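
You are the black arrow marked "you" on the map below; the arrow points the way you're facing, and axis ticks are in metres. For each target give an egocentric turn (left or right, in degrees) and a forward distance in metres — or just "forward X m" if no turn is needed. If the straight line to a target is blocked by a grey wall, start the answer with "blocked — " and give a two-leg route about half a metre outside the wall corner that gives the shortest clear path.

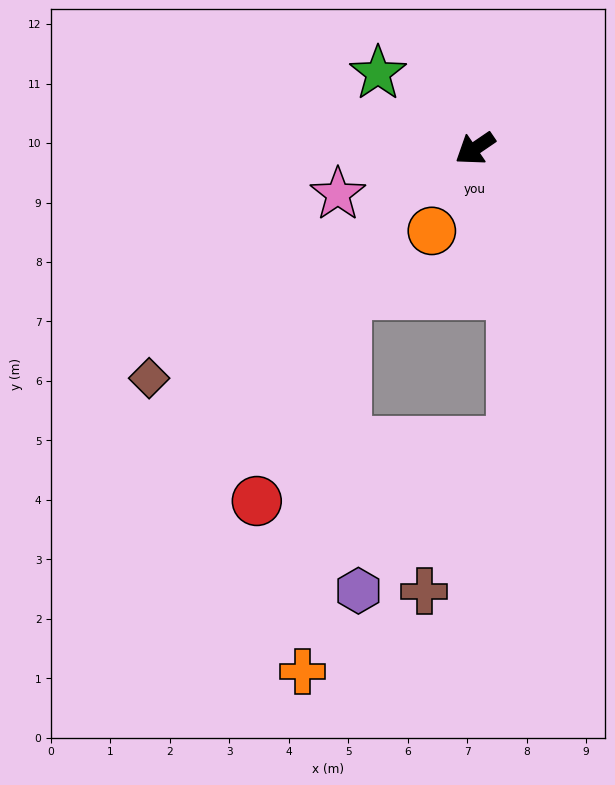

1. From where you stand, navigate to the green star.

turn right 72°, forward 2.1 m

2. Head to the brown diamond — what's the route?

forward 6.7 m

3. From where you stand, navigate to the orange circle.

turn left 28°, forward 1.6 m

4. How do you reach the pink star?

turn right 16°, forward 2.4 m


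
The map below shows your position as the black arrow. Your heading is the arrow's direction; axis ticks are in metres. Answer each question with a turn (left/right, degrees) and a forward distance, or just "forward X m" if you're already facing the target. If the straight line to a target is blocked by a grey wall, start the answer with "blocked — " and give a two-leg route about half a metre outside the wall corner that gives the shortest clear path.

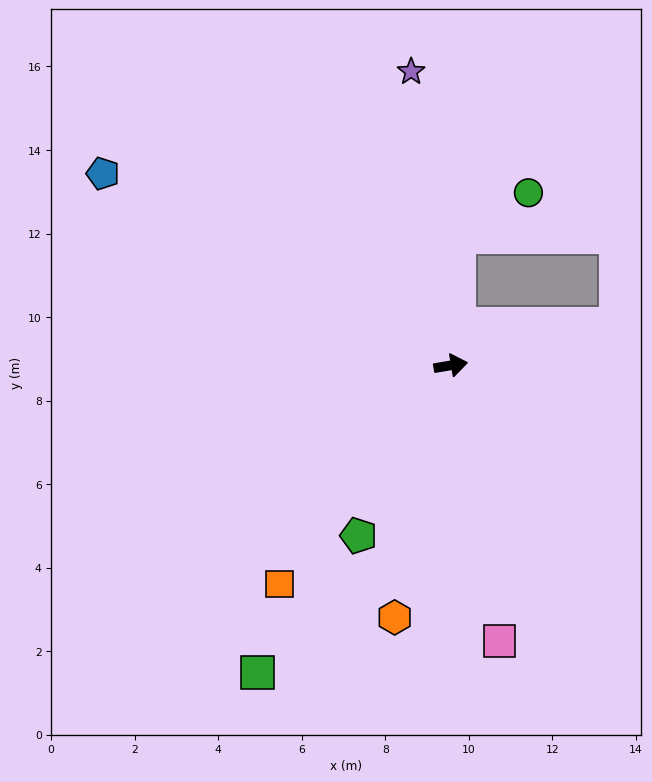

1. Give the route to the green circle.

blocked — turn left 77°, forward 3.1 m, then turn right 55°, forward 2.0 m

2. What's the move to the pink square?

turn right 89°, forward 6.7 m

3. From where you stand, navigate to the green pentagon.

turn right 128°, forward 4.6 m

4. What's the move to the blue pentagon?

turn left 142°, forward 9.5 m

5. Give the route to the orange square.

turn right 138°, forward 6.7 m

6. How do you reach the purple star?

turn left 88°, forward 7.1 m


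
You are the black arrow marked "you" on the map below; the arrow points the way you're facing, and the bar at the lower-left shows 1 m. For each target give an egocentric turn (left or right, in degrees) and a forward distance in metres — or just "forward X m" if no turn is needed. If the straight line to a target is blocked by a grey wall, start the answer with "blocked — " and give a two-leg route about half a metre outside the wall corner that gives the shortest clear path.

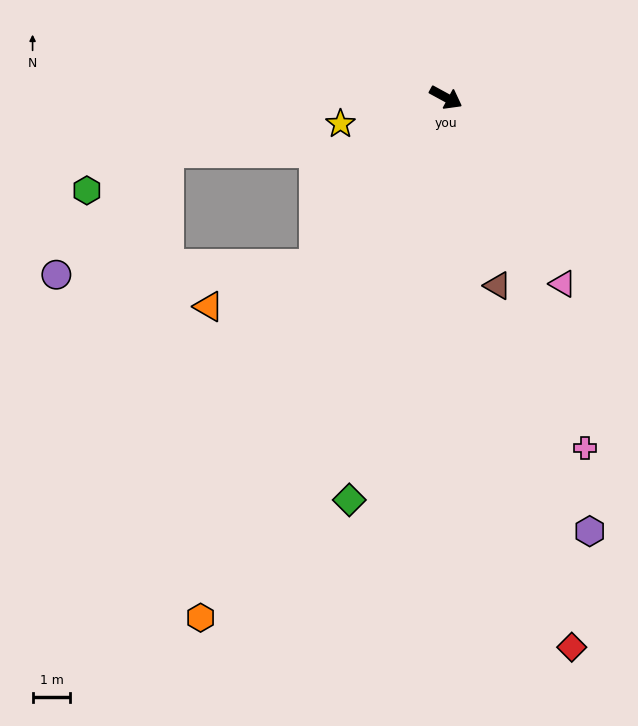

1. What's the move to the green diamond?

turn right 75°, forward 10.9 m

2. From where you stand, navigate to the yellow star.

turn right 137°, forward 2.9 m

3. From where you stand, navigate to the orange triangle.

blocked — turn right 99°, forward 5.6 m, then turn right 31°, forward 3.0 m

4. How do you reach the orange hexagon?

turn right 87°, forward 15.2 m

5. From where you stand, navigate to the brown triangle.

turn right 46°, forward 5.2 m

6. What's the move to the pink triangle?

turn right 29°, forward 5.8 m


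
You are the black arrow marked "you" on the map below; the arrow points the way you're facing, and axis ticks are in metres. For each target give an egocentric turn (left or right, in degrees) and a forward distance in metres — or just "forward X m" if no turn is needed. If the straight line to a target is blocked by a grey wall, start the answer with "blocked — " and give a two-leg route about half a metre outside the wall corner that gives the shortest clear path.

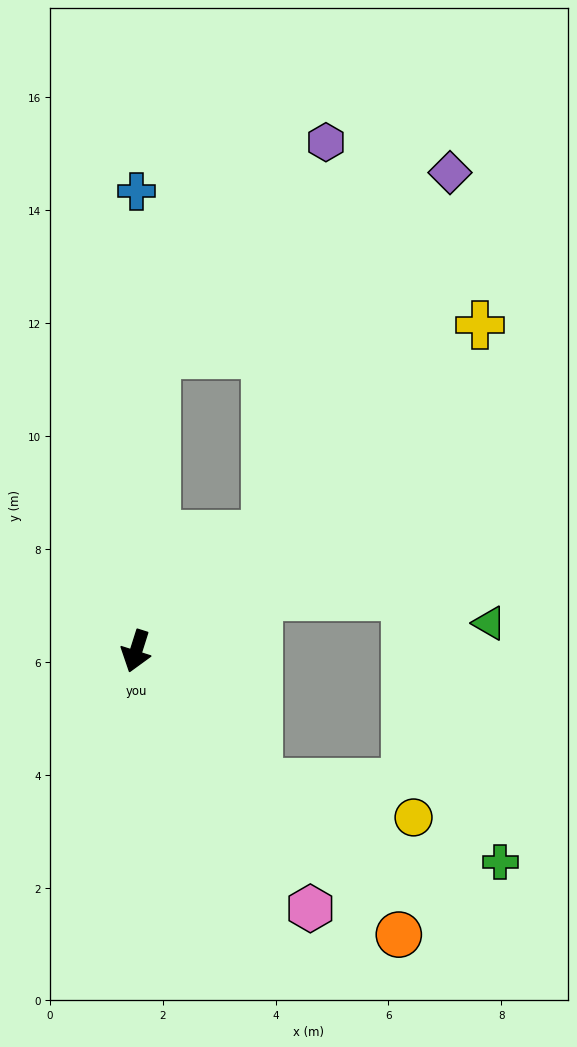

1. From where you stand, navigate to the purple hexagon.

blocked — turn right 166°, forward 5.3 m, then turn right 35°, forward 4.8 m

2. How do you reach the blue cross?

turn right 162°, forward 8.2 m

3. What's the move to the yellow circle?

blocked — turn left 61°, forward 3.2 m, then turn left 34°, forward 2.8 m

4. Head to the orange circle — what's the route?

turn left 60°, forward 6.8 m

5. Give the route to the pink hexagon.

turn left 52°, forward 5.5 m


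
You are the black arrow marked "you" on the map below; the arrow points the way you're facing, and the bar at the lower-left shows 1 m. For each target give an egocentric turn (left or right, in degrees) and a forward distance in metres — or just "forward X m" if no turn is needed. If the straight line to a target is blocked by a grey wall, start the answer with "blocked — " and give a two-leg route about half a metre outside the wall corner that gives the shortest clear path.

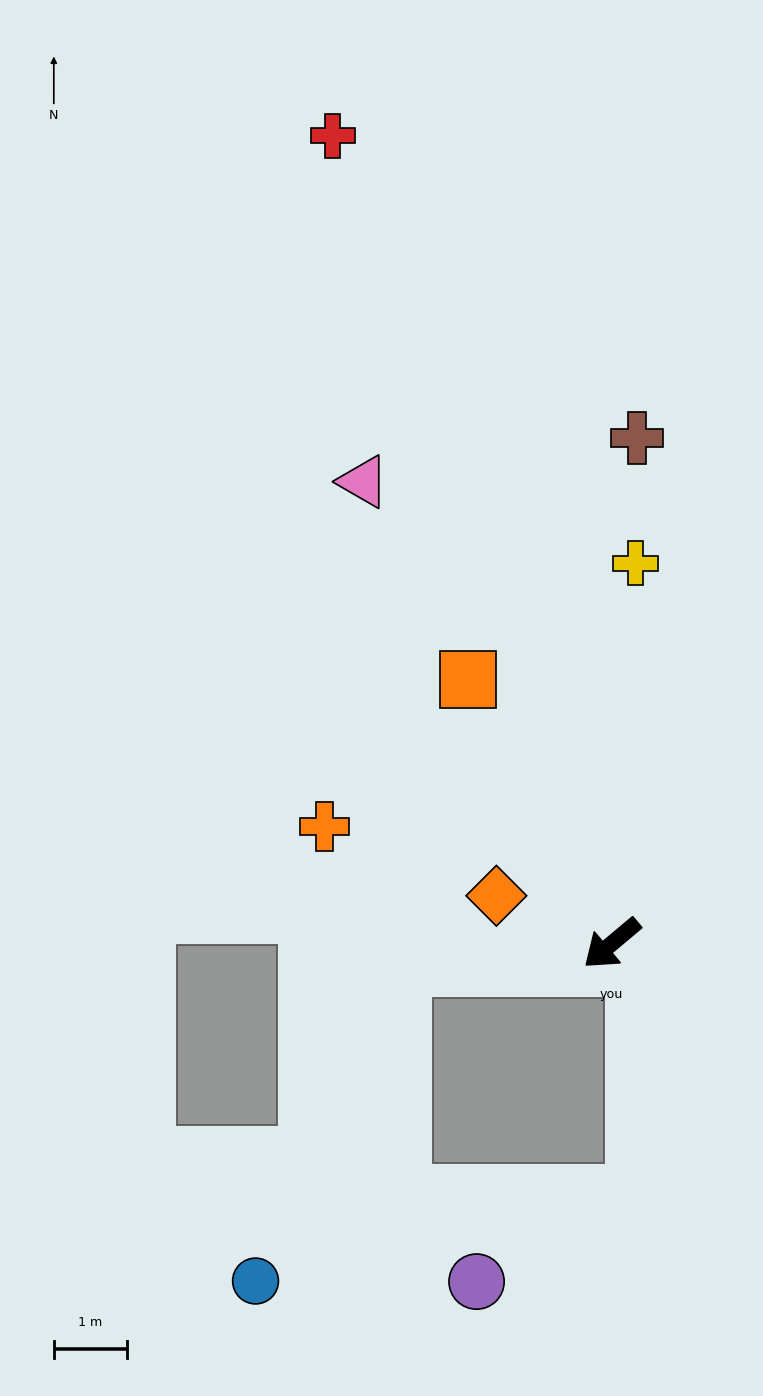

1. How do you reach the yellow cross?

turn right 134°, forward 5.2 m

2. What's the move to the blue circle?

blocked — turn right 34°, forward 2.9 m, then turn left 59°, forward 4.8 m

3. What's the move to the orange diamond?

turn right 62°, forward 1.7 m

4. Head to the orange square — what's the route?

turn right 101°, forward 4.1 m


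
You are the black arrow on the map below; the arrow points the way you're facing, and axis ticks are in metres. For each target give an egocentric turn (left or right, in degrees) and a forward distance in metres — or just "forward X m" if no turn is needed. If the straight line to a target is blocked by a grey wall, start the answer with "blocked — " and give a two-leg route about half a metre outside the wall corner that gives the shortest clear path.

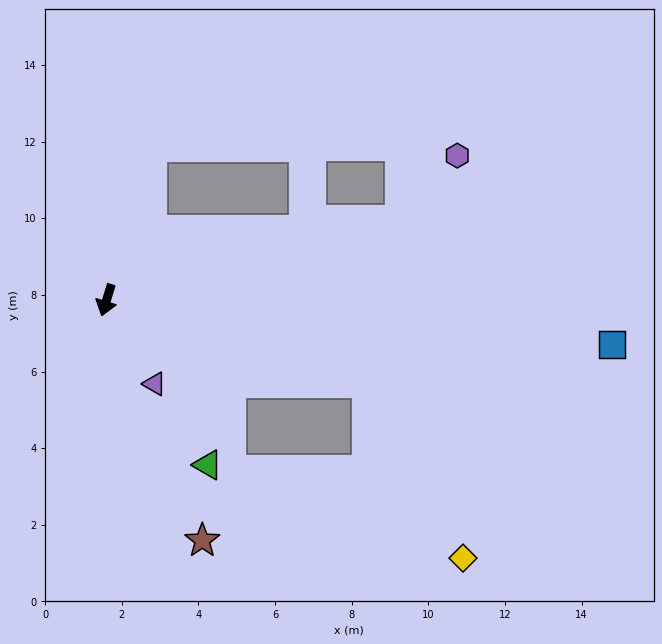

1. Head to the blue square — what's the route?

turn left 102°, forward 13.2 m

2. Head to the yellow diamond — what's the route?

blocked — turn left 90°, forward 7.2 m, then turn right 45°, forward 5.2 m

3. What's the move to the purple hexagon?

blocked — turn left 122°, forward 8.0 m, then turn left 34°, forward 2.3 m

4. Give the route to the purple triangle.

turn left 47°, forward 2.5 m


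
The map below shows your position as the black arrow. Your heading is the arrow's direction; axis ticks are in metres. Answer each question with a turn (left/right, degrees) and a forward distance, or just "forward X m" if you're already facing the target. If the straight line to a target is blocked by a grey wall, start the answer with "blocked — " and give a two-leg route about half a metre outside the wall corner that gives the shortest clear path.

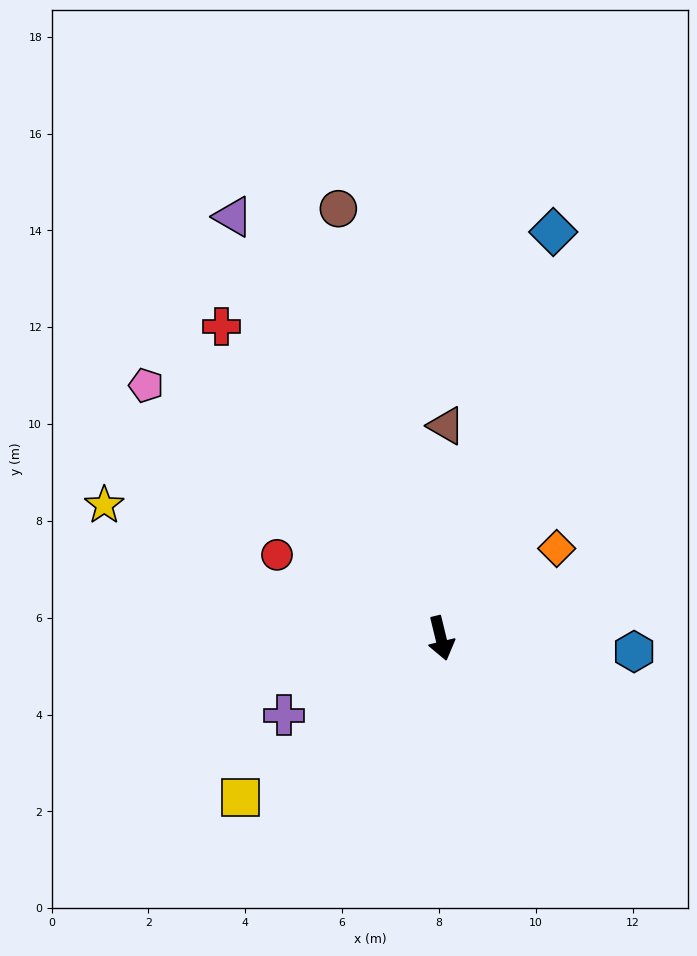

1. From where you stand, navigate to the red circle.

turn right 131°, forward 3.8 m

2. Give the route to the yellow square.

turn right 65°, forward 5.3 m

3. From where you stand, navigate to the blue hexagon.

turn left 72°, forward 4.0 m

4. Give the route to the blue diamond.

turn left 151°, forward 8.7 m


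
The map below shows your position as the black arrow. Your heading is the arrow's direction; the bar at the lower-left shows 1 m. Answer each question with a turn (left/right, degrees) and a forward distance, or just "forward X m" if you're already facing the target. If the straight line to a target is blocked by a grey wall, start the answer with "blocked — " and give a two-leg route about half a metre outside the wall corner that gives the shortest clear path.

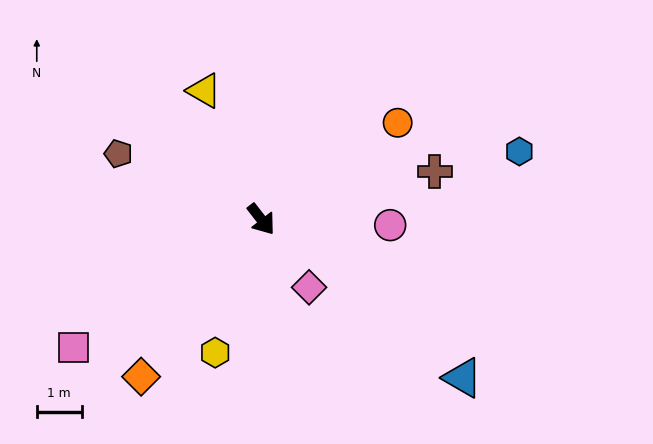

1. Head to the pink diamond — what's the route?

turn right 3°, forward 1.9 m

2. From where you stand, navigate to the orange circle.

turn left 87°, forward 3.7 m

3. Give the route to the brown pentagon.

turn right 153°, forward 3.5 m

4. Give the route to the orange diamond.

turn right 75°, forward 4.4 m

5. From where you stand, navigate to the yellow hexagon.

turn right 57°, forward 3.1 m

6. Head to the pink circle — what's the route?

turn left 50°, forward 2.9 m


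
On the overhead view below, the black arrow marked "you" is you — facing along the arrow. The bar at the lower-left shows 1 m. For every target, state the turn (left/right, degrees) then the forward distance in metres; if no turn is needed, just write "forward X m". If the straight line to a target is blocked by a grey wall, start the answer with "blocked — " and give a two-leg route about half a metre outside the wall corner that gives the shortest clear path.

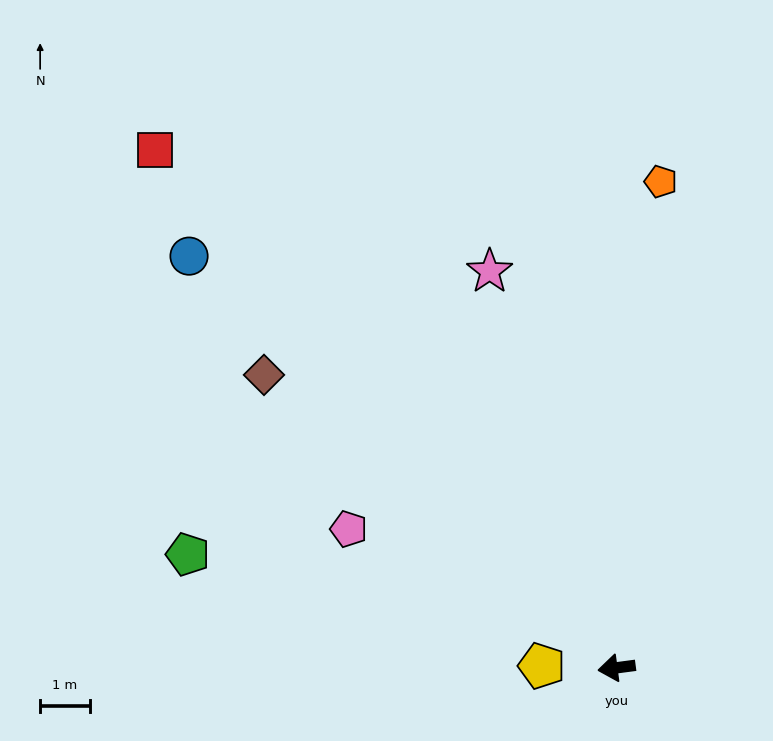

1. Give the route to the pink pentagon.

turn right 35°, forward 6.1 m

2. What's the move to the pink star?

turn right 80°, forward 8.4 m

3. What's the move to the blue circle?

turn right 51°, forward 12.0 m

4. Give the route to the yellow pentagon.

turn right 9°, forward 1.5 m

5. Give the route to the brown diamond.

turn right 47°, forward 9.3 m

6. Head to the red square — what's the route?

turn right 56°, forward 14.0 m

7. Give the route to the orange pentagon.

turn right 103°, forward 9.9 m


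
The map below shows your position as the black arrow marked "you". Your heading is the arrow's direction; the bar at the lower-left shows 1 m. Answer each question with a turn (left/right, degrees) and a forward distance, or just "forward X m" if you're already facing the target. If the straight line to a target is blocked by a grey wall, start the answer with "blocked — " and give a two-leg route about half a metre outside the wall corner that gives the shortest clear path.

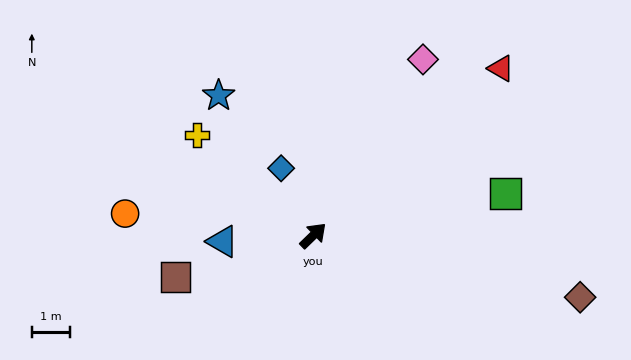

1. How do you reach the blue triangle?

turn left 140°, forward 2.4 m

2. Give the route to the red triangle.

turn right 2°, forward 6.6 m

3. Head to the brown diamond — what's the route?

turn right 57°, forward 7.2 m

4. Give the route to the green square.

turn right 32°, forward 5.2 m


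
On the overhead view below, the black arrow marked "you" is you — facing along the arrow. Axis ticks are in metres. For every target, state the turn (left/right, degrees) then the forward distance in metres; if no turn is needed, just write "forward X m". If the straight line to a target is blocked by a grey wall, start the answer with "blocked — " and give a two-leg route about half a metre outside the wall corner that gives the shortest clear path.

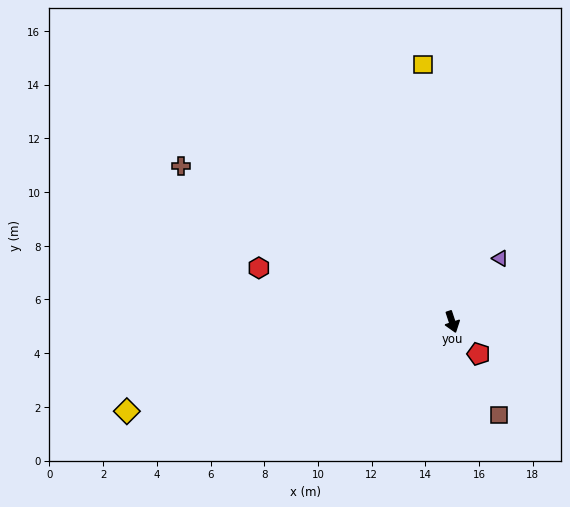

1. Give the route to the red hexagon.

turn right 124°, forward 7.5 m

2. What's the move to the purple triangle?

turn left 125°, forward 3.0 m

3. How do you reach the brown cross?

turn right 138°, forward 11.6 m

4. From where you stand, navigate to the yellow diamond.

turn right 93°, forward 12.6 m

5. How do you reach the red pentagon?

turn left 21°, forward 1.5 m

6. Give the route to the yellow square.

turn left 168°, forward 9.6 m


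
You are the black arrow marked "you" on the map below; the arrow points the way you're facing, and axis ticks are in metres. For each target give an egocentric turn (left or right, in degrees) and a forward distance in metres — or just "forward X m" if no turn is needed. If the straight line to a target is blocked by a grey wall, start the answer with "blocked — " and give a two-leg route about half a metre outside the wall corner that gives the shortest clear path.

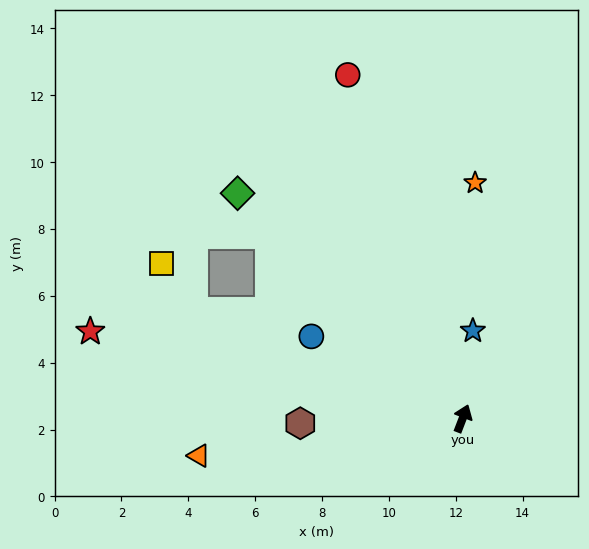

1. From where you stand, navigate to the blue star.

turn left 14°, forward 2.6 m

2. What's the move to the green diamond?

turn left 66°, forward 9.5 m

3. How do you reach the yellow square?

blocked — turn left 89°, forward 8.7 m, then turn right 34°, forward 1.7 m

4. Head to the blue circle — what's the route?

turn left 83°, forward 5.1 m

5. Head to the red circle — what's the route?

turn left 40°, forward 10.8 m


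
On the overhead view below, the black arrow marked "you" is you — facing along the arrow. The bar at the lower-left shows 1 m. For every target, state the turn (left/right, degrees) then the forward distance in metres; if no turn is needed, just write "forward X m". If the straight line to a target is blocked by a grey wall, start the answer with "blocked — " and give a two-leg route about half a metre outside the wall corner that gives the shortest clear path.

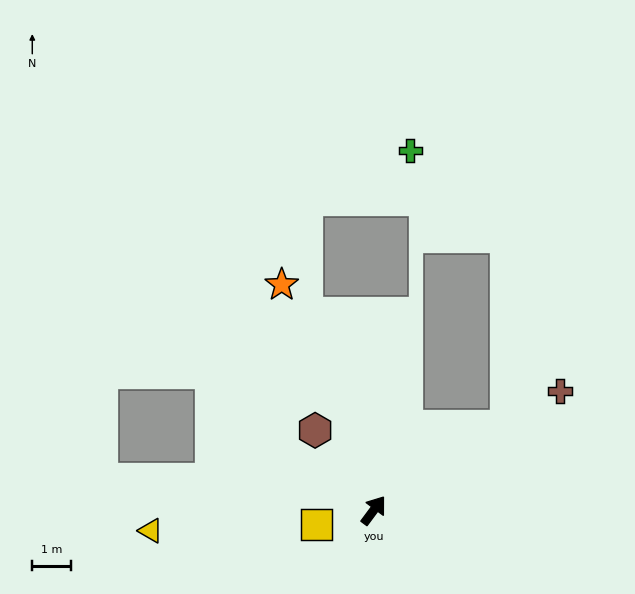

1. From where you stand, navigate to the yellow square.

turn left 141°, forward 1.5 m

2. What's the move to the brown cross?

turn right 21°, forward 5.7 m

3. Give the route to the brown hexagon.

turn left 73°, forward 2.5 m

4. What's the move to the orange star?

turn left 59°, forward 6.2 m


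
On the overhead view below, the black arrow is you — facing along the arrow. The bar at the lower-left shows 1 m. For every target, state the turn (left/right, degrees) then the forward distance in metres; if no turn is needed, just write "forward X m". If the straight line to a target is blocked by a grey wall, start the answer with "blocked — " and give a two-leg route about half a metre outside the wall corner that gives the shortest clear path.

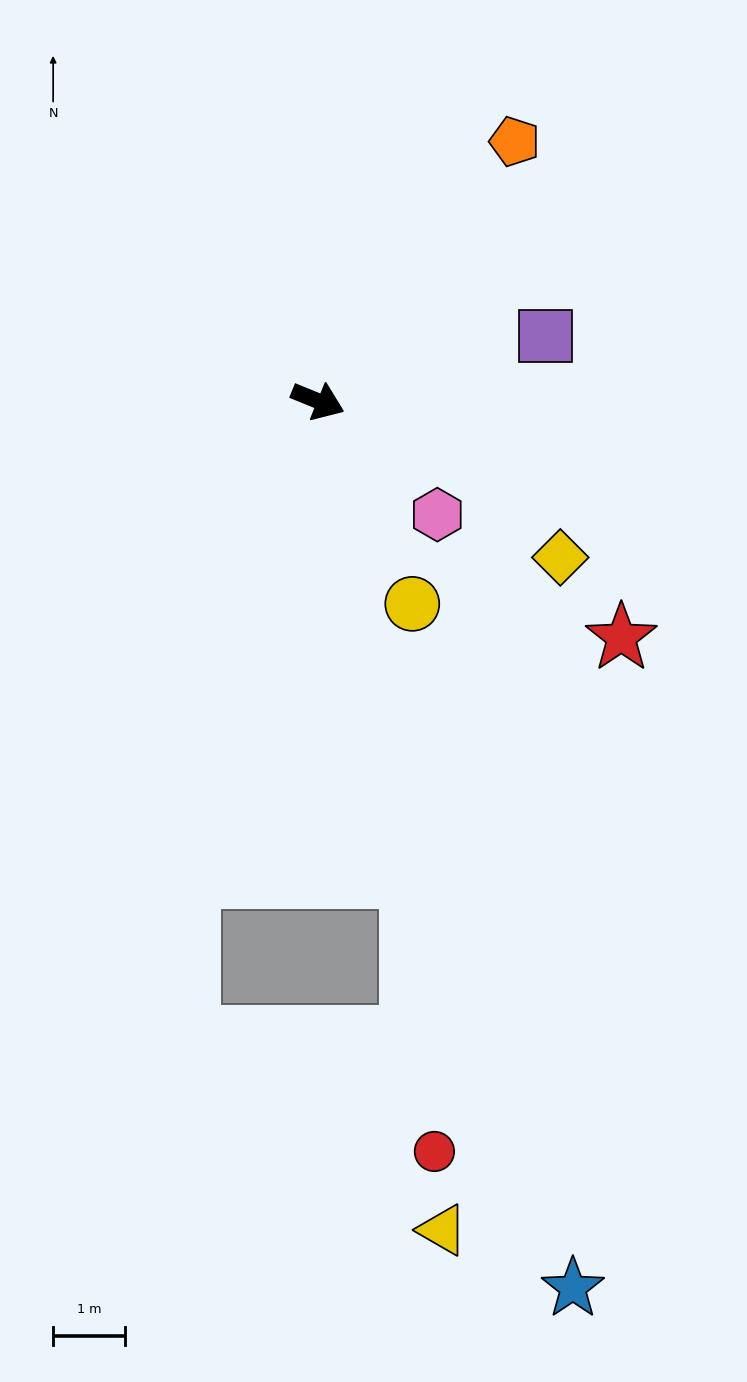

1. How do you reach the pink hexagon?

turn right 21°, forward 2.3 m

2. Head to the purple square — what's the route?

turn left 38°, forward 3.3 m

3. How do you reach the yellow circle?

turn right 43°, forward 3.1 m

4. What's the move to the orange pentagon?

turn left 75°, forward 4.6 m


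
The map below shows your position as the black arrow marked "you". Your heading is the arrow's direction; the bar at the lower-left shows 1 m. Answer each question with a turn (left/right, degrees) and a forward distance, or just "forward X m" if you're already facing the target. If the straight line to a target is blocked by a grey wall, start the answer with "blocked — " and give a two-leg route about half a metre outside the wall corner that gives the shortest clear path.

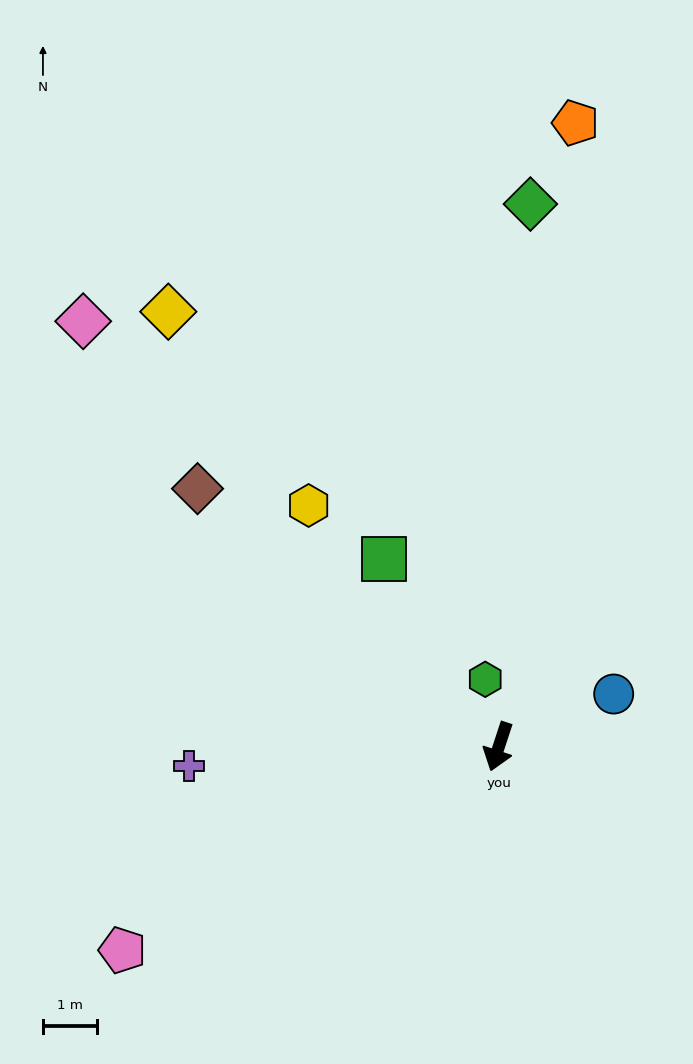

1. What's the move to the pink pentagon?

turn right 43°, forward 8.0 m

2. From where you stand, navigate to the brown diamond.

turn right 112°, forward 7.4 m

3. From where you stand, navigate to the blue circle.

turn left 133°, forward 2.4 m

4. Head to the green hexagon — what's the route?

turn right 150°, forward 1.3 m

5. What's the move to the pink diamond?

turn right 117°, forward 11.1 m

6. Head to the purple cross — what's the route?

turn right 68°, forward 5.8 m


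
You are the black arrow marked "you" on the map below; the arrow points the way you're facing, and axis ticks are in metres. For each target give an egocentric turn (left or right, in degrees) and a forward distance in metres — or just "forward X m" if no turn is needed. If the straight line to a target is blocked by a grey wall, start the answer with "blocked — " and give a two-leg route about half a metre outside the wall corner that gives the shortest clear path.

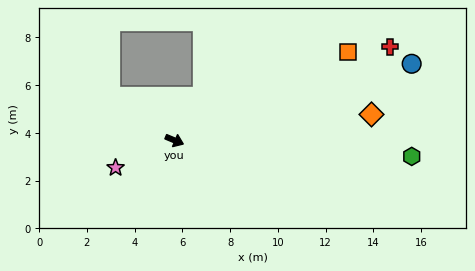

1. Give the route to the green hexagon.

turn left 19°, forward 10.0 m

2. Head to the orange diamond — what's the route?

turn left 30°, forward 8.3 m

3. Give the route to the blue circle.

turn left 41°, forward 10.4 m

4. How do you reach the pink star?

turn right 132°, forward 2.7 m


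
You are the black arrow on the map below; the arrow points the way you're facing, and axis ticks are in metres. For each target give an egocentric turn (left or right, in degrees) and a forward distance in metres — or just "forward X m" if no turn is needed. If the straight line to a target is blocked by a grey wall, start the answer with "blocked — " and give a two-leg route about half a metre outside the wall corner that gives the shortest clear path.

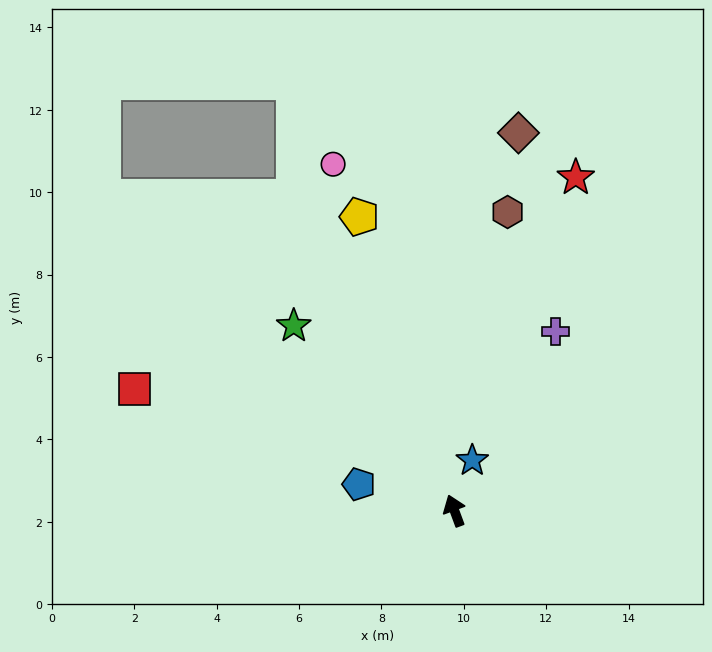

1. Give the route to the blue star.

turn right 40°, forward 1.3 m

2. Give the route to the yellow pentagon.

turn right 2°, forward 7.5 m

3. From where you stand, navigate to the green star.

turn left 21°, forward 5.9 m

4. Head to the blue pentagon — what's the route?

turn left 54°, forward 2.4 m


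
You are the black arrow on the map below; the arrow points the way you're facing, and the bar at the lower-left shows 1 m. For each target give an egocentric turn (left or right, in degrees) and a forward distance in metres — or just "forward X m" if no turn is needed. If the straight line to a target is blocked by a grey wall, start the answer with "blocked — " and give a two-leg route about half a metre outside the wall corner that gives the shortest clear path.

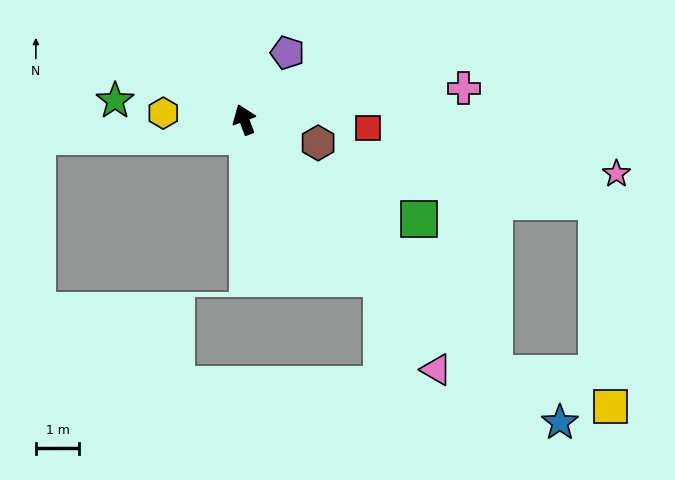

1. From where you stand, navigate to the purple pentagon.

turn right 54°, forward 1.8 m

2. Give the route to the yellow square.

blocked — turn right 156°, forward 8.2 m, then turn left 29°, forward 2.8 m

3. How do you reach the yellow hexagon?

turn left 65°, forward 1.9 m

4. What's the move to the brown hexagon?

turn right 128°, forward 1.8 m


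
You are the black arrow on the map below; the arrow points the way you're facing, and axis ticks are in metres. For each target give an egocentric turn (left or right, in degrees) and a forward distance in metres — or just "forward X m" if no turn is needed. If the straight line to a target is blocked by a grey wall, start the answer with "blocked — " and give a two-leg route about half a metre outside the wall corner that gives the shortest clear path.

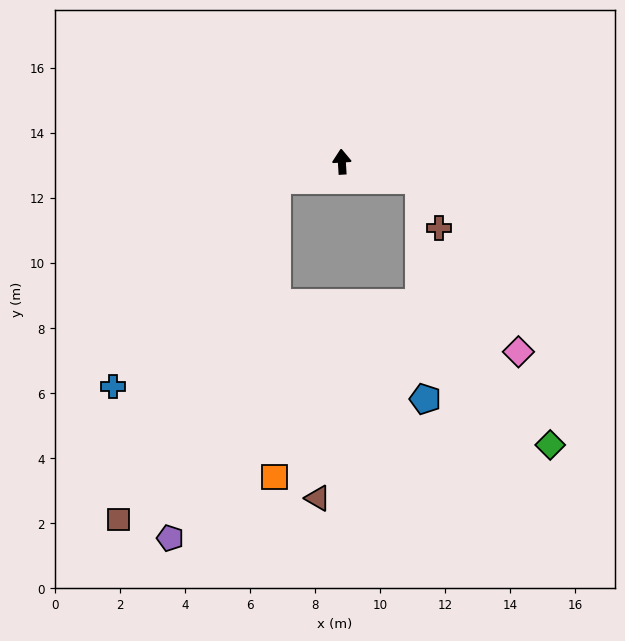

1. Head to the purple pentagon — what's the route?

blocked — turn left 103°, forward 2.1 m, then turn left 57°, forward 11.5 m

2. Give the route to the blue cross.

blocked — turn left 103°, forward 2.1 m, then turn left 35°, forward 8.1 m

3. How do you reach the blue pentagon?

blocked — turn right 107°, forward 2.4 m, then turn right 75°, forward 6.7 m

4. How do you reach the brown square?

blocked — turn left 103°, forward 2.1 m, then turn left 48°, forward 11.5 m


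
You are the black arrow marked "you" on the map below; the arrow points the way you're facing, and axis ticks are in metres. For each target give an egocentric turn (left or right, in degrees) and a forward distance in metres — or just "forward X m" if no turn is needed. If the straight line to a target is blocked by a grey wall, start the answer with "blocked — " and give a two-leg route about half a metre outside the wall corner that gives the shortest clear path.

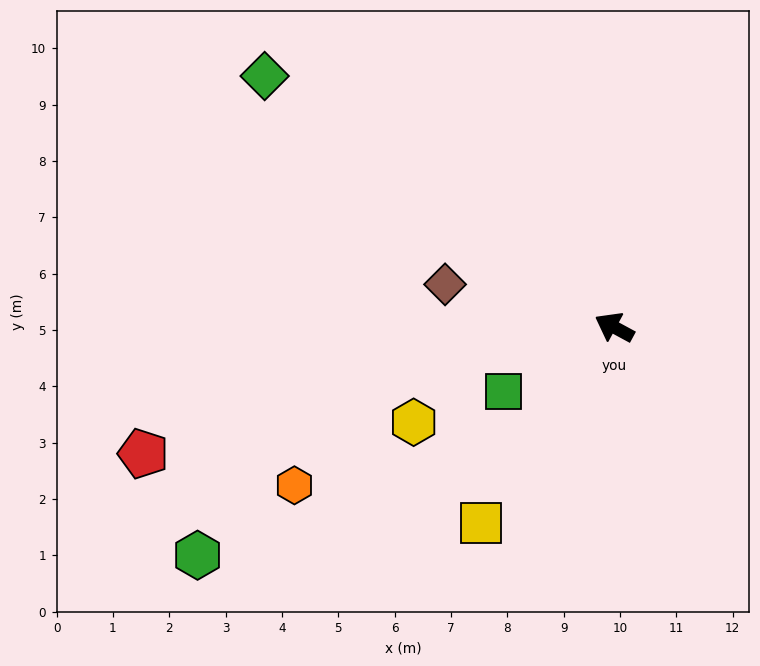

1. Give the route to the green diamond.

turn right 7°, forward 7.6 m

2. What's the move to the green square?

turn left 59°, forward 2.3 m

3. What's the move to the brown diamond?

turn left 14°, forward 3.1 m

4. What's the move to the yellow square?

turn left 84°, forward 4.2 m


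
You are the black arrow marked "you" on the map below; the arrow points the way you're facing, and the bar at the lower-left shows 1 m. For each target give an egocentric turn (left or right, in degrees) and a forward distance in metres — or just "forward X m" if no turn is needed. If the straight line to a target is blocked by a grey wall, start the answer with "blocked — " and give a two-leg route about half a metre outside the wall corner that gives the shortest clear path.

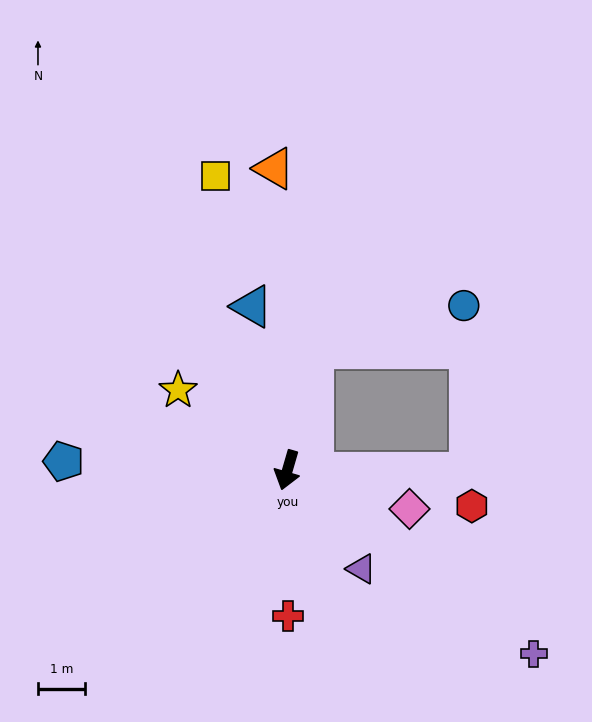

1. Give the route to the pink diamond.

turn left 89°, forward 2.7 m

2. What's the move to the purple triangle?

turn left 53°, forward 2.6 m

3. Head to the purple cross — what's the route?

turn left 70°, forward 6.5 m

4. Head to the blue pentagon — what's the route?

turn right 76°, forward 4.7 m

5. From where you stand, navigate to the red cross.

turn left 16°, forward 3.1 m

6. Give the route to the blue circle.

blocked — turn right 176°, forward 2.6 m, then turn right 62°, forward 3.3 m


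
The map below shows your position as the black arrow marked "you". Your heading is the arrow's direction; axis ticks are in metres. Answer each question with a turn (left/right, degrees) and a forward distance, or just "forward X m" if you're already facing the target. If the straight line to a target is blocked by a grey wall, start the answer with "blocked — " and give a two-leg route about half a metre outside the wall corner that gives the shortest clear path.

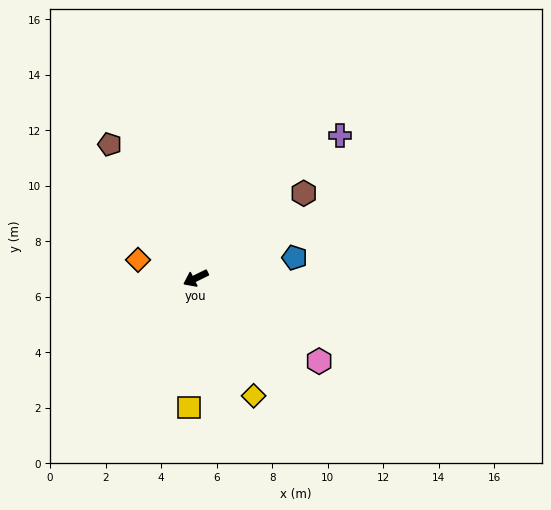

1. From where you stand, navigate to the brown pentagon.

turn right 83°, forward 5.7 m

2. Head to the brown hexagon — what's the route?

turn right 168°, forward 4.9 m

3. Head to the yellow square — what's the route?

turn left 61°, forward 4.7 m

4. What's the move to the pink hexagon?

turn left 120°, forward 5.4 m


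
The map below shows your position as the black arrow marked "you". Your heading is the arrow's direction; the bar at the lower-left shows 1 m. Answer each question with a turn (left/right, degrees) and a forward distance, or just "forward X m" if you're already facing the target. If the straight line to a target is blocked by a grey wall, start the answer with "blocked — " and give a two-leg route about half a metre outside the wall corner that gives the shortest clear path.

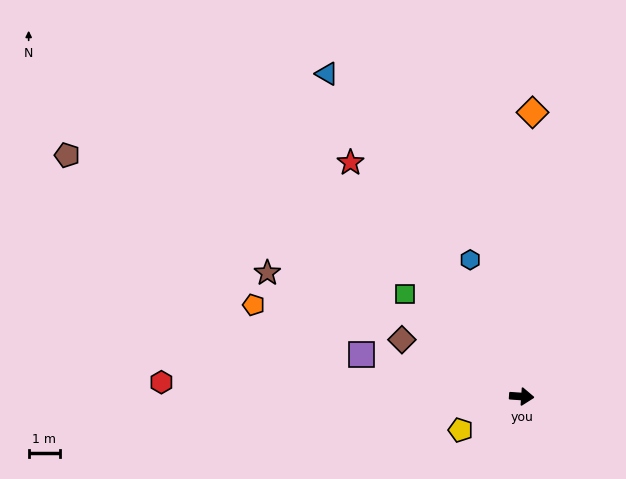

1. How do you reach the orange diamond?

turn left 92°, forward 9.1 m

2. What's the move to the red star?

turn left 130°, forward 9.3 m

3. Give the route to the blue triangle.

turn left 125°, forward 12.1 m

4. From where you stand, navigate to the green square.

turn left 143°, forward 5.0 m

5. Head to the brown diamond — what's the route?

turn left 159°, forward 4.3 m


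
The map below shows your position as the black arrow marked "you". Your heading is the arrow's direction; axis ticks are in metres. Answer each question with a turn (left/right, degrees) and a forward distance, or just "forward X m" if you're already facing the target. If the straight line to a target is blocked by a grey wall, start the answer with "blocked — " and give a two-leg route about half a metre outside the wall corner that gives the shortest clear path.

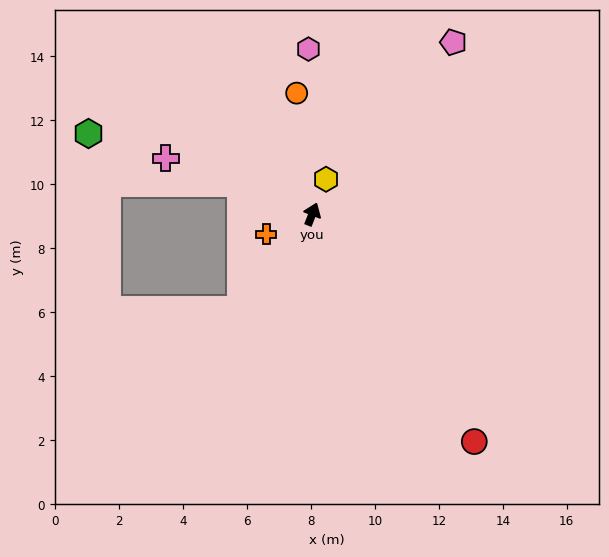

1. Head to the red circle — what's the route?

turn right 123°, forward 8.7 m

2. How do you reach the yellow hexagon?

forward 1.2 m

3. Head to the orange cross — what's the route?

turn left 135°, forward 1.6 m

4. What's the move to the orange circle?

turn left 29°, forward 3.8 m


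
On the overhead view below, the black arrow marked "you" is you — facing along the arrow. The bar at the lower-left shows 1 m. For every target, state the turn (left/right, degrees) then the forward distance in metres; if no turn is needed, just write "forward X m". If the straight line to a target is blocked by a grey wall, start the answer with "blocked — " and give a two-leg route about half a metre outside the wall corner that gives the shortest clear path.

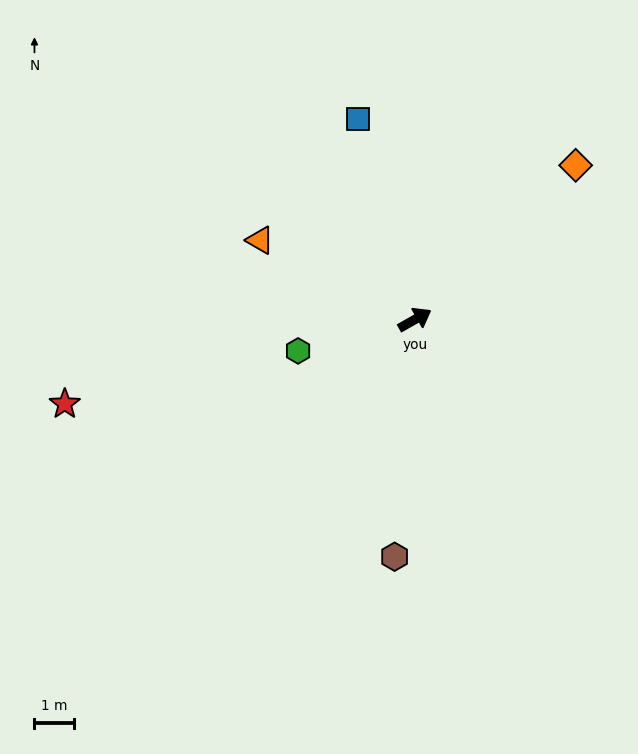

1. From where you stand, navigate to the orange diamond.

turn left 14°, forward 5.7 m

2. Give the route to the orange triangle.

turn left 123°, forward 4.4 m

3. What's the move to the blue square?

turn left 76°, forward 5.3 m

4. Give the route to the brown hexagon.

turn right 124°, forward 6.1 m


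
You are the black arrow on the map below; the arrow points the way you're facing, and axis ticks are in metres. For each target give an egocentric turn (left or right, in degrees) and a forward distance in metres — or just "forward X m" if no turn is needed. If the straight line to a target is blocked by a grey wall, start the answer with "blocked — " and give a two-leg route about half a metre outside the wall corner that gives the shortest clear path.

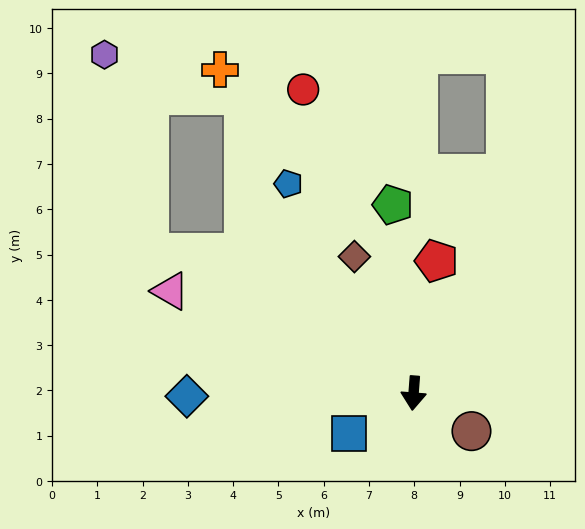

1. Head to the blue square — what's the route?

turn right 54°, forward 1.7 m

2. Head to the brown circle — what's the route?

turn left 61°, forward 1.5 m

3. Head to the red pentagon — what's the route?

turn left 174°, forward 3.0 m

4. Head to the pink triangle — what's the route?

turn right 108°, forward 5.8 m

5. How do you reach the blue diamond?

turn right 85°, forward 5.0 m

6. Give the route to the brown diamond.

turn right 152°, forward 3.3 m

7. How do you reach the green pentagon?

turn right 169°, forward 4.2 m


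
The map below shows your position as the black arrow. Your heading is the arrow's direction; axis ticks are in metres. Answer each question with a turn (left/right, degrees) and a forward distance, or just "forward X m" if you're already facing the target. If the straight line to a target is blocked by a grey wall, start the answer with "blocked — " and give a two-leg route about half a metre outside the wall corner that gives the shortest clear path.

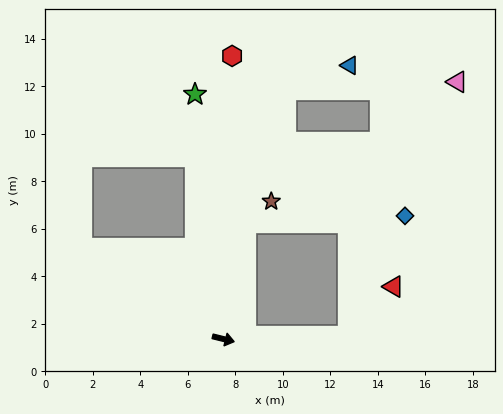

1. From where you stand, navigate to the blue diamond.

blocked — turn left 16°, forward 5.2 m, then turn left 62°, forward 5.6 m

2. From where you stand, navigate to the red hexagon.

turn left 102°, forward 11.9 m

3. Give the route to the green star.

turn left 110°, forward 10.4 m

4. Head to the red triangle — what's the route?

blocked — turn left 16°, forward 5.2 m, then turn left 44°, forward 2.8 m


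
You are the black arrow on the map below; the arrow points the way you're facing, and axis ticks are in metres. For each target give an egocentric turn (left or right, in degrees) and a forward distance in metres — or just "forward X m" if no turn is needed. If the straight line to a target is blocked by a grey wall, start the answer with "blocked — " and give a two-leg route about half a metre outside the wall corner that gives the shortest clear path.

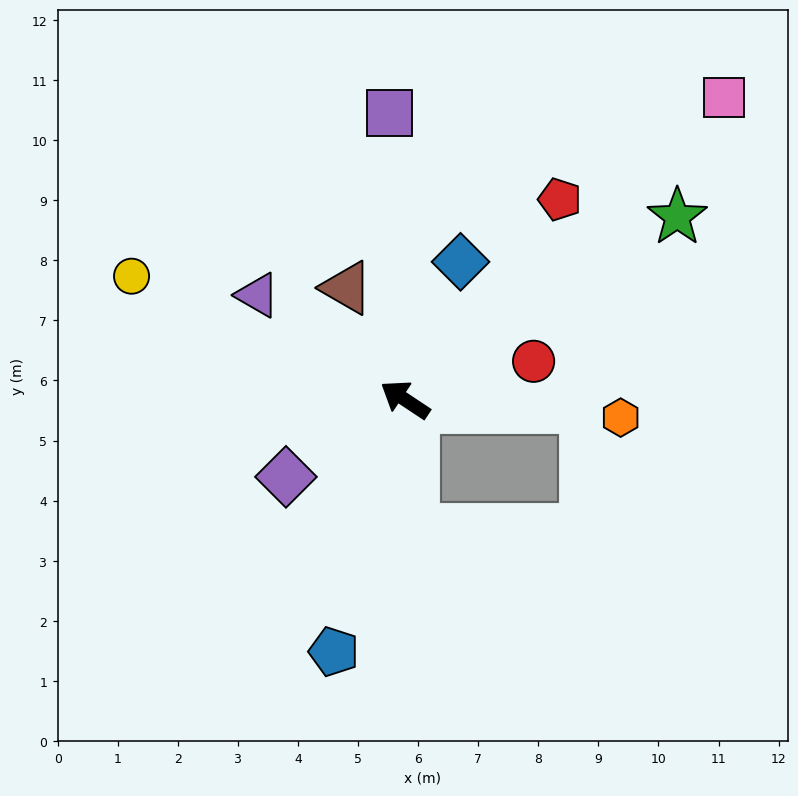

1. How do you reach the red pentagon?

turn right 94°, forward 4.2 m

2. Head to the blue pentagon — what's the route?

turn left 108°, forward 4.4 m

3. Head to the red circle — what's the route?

turn right 130°, forward 2.2 m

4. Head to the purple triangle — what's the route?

forward 3.0 m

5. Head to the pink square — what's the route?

turn right 103°, forward 7.3 m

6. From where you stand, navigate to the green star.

turn right 113°, forward 5.5 m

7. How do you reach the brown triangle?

turn right 29°, forward 2.1 m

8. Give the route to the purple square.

turn right 53°, forward 4.8 m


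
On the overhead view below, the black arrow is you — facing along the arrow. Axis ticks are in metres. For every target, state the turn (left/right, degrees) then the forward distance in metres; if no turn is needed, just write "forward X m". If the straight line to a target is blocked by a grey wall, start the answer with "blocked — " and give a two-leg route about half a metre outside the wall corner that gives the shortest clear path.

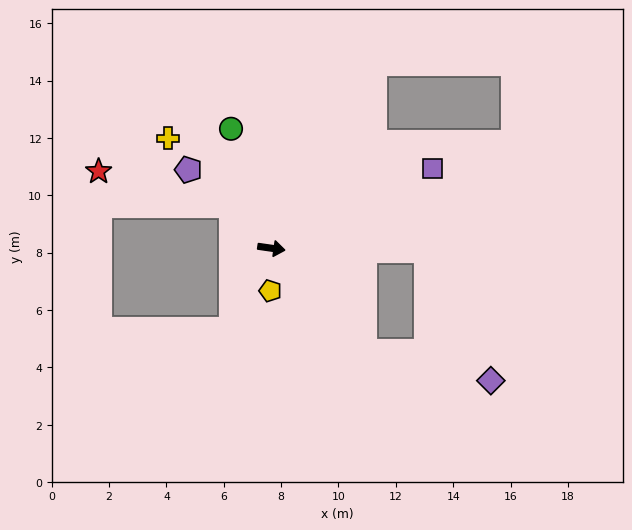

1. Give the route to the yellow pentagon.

turn right 83°, forward 1.5 m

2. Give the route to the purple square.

turn left 34°, forward 6.3 m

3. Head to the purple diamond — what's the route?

blocked — turn right 40°, forward 4.9 m, then turn left 35°, forward 4.5 m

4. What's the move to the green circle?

turn left 117°, forward 4.4 m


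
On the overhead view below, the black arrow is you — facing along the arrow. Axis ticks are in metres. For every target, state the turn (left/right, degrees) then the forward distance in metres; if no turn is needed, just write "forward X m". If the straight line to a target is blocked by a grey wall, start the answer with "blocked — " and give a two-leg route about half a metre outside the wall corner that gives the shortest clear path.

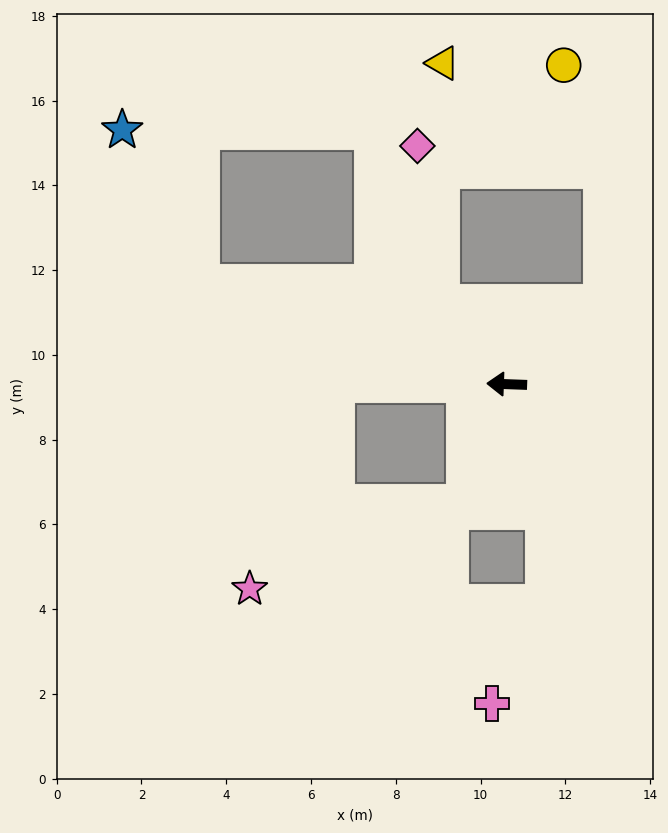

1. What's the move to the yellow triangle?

blocked — turn right 50°, forward 2.5 m, then turn right 38°, forward 5.6 m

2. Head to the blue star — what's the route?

blocked — turn right 16°, forward 7.6 m, then turn right 44°, forward 4.0 m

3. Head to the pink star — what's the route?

blocked — turn left 72°, forward 3.0 m, then turn right 48°, forward 5.5 m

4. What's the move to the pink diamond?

blocked — turn right 50°, forward 2.5 m, then turn right 29°, forward 3.7 m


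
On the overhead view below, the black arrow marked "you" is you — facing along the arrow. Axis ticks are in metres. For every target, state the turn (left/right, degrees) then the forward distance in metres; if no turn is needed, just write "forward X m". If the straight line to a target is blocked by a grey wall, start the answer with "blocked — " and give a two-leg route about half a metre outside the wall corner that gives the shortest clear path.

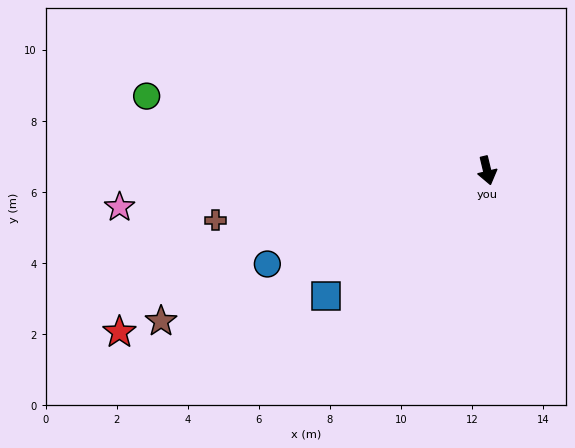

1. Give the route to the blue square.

turn right 66°, forward 5.7 m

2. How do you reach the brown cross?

turn right 93°, forward 7.8 m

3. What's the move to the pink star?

turn right 98°, forward 10.4 m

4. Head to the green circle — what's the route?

turn right 116°, forward 9.8 m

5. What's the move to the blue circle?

turn right 80°, forward 6.7 m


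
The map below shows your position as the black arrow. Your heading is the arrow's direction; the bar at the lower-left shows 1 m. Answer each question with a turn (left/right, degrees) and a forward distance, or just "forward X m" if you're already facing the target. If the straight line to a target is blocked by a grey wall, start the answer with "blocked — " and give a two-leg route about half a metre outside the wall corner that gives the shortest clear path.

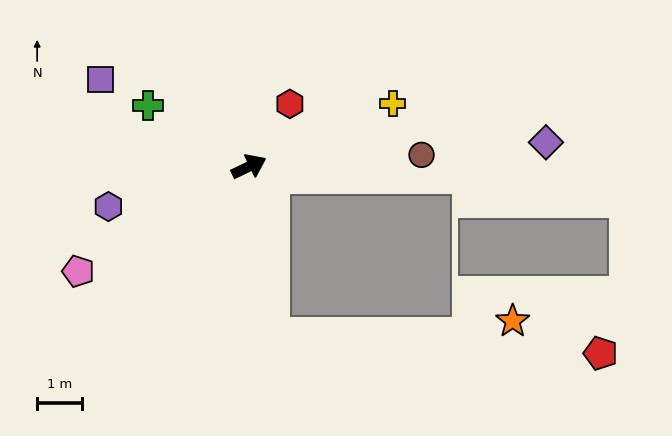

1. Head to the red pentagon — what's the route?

blocked — turn right 108°, forward 3.8 m, then turn left 79°, forward 7.4 m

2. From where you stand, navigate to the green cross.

turn left 123°, forward 2.6 m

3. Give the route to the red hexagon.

turn left 31°, forward 1.7 m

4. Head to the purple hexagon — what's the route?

turn left 170°, forward 3.3 m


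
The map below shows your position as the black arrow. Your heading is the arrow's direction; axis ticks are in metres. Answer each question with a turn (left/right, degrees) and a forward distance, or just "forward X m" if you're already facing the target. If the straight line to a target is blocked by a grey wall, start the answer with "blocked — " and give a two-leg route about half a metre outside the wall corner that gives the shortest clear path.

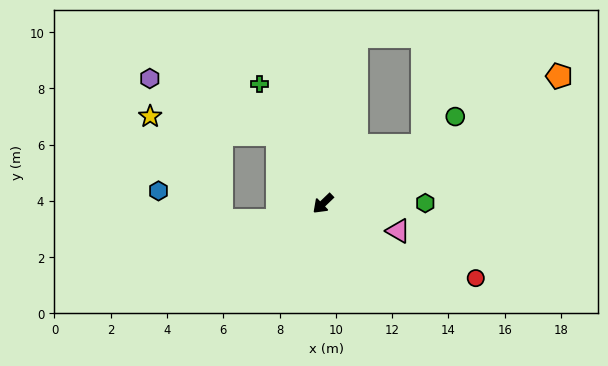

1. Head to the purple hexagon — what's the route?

blocked — turn right 100°, forward 2.9 m, then turn left 33°, forward 5.0 m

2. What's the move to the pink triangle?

turn left 116°, forward 2.8 m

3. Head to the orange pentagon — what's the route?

turn left 165°, forward 9.5 m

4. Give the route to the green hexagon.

turn left 136°, forward 3.6 m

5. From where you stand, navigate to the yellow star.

blocked — turn right 100°, forward 2.9 m, then turn left 48°, forward 4.6 m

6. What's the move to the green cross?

turn right 106°, forward 4.8 m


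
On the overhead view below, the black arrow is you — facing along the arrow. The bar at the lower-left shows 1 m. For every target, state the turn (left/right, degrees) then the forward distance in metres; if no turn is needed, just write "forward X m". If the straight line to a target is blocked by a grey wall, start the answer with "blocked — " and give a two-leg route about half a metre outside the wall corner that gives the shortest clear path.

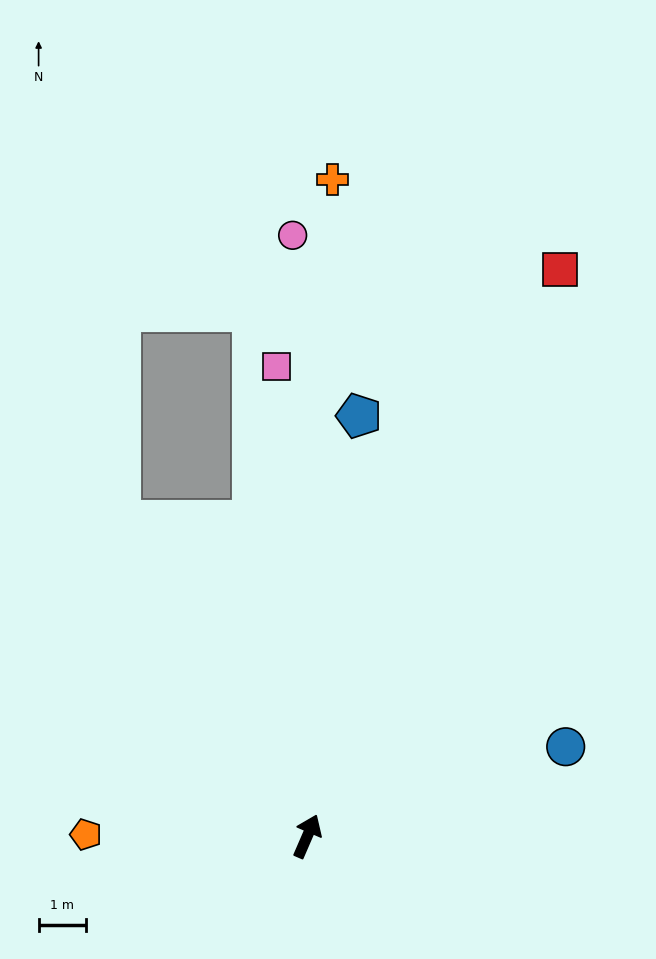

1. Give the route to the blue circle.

turn right 48°, forward 5.7 m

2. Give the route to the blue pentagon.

turn left 16°, forward 8.9 m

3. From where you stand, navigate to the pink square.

turn left 27°, forward 9.9 m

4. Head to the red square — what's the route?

forward 13.0 m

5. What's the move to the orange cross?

turn left 21°, forward 13.8 m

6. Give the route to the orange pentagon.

turn left 113°, forward 4.6 m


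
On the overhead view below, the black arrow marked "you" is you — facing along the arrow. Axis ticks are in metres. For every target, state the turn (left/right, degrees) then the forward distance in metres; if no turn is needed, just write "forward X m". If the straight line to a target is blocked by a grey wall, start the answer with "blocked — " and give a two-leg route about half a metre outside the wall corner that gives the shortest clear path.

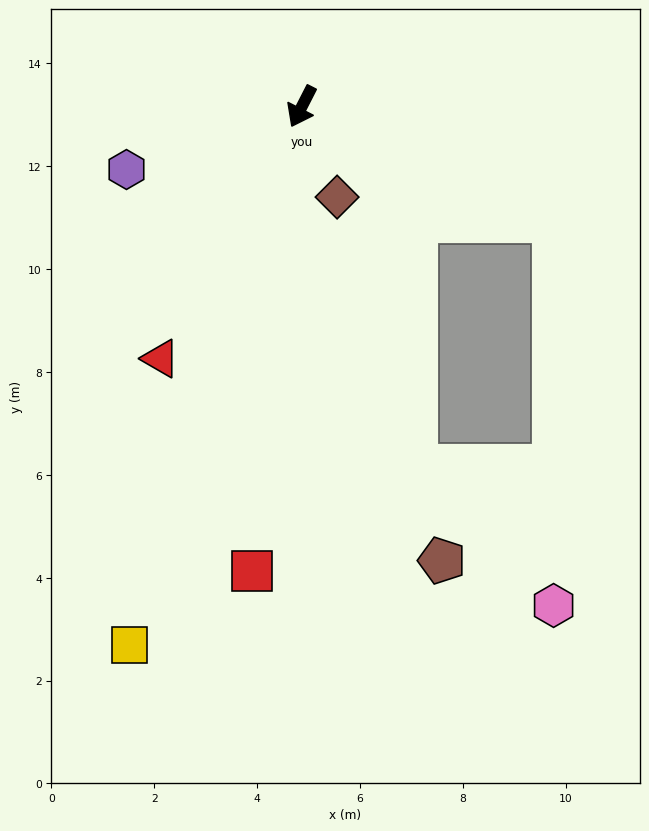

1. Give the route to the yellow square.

turn left 9°, forward 11.0 m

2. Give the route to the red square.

turn left 21°, forward 9.1 m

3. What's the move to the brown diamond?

turn left 48°, forward 1.9 m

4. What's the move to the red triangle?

turn right 2°, forward 5.6 m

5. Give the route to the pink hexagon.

blocked — turn left 93°, forward 5.4 m, then turn right 66°, forward 7.5 m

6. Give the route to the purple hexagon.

turn right 43°, forward 3.6 m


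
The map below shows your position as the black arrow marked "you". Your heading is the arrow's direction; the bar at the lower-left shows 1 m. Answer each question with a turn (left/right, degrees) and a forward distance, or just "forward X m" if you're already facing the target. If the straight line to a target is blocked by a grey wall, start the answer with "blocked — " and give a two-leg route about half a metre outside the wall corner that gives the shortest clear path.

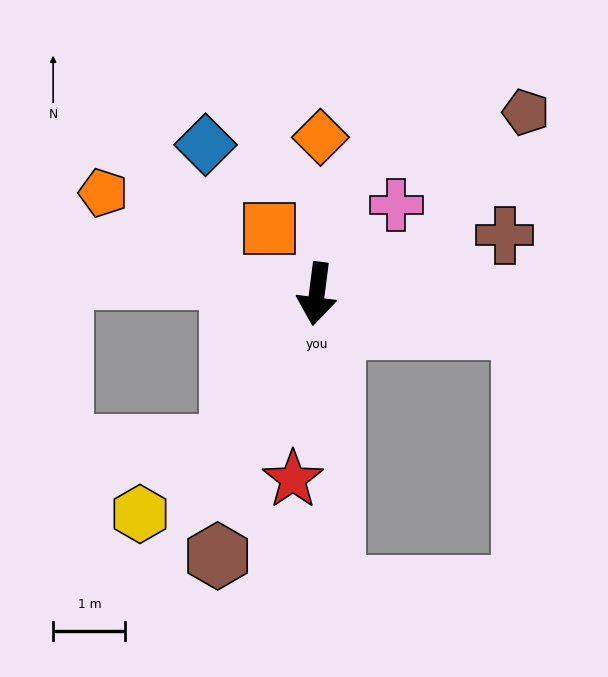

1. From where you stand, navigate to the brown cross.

turn left 115°, forward 2.7 m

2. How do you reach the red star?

forward 2.6 m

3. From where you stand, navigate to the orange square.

turn right 137°, forward 1.1 m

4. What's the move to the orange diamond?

turn right 174°, forward 2.2 m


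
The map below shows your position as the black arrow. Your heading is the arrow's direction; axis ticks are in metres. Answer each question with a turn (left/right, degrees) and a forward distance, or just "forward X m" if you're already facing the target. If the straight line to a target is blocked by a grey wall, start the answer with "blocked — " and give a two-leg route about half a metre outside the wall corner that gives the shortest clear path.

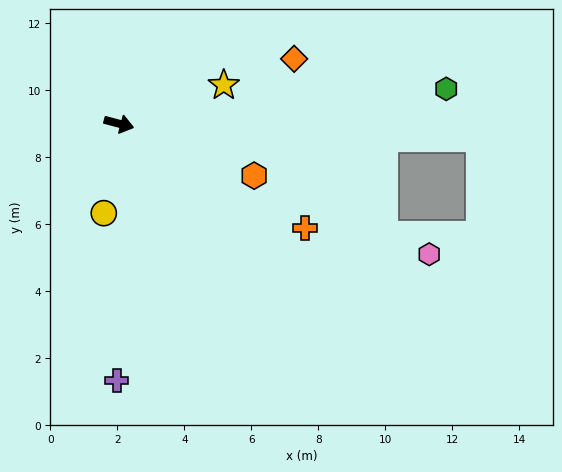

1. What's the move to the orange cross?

turn right 15°, forward 6.4 m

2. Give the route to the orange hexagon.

turn right 6°, forward 4.3 m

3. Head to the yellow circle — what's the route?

turn right 85°, forward 2.7 m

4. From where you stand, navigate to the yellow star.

turn left 35°, forward 3.3 m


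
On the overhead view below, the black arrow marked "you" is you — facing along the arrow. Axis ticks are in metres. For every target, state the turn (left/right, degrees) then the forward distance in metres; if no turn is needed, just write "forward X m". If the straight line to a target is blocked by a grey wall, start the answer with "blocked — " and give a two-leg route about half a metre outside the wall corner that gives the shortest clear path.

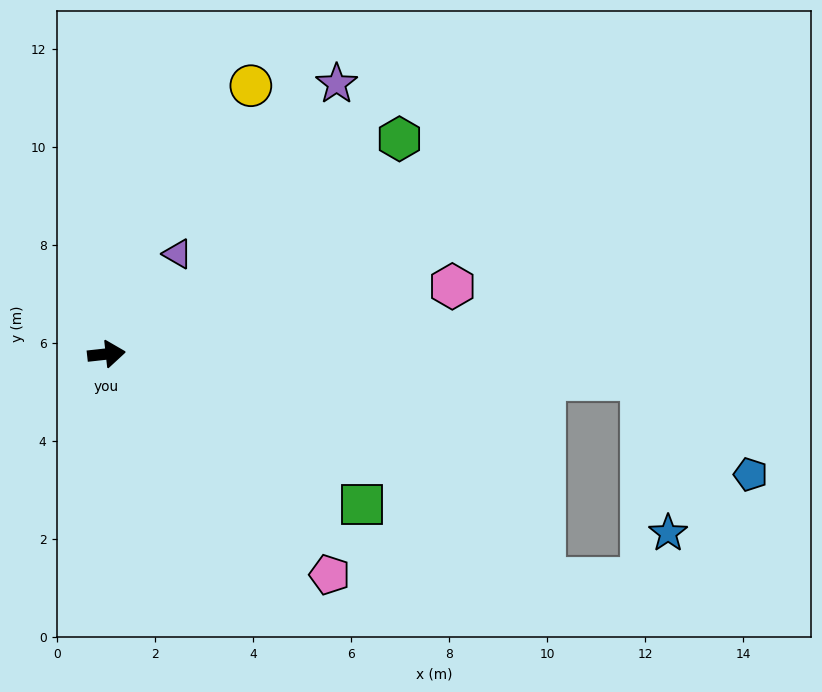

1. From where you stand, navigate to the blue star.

blocked — turn right 9°, forward 10.9 m, then turn right 77°, forward 3.2 m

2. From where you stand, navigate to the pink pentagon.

turn right 51°, forward 6.4 m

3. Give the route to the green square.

turn right 37°, forward 6.0 m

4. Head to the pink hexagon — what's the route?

turn left 5°, forward 7.2 m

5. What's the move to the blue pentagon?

blocked — turn right 9°, forward 10.9 m, then turn right 38°, forward 3.0 m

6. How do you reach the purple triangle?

turn left 48°, forward 2.5 m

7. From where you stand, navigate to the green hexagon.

turn left 30°, forward 7.4 m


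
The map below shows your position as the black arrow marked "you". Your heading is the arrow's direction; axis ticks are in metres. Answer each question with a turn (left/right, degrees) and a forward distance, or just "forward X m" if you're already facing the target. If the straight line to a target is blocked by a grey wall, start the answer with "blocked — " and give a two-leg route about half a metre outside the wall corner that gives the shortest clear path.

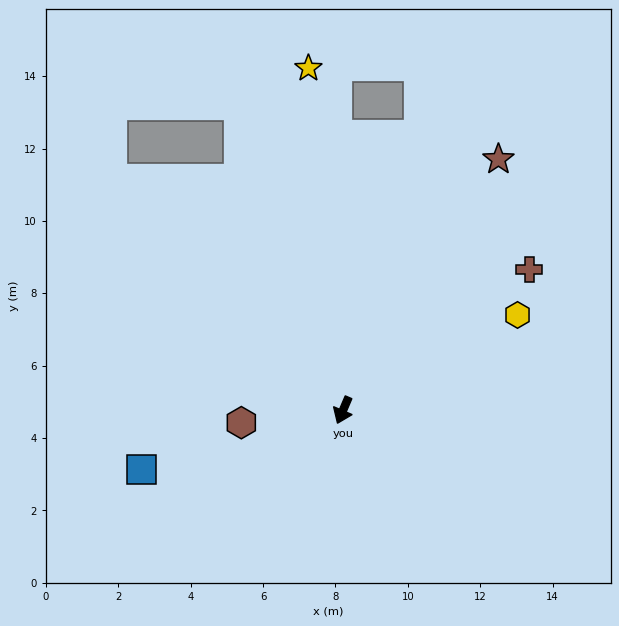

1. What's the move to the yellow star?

turn right 151°, forward 9.5 m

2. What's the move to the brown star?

turn left 171°, forward 8.2 m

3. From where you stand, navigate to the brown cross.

turn left 150°, forward 6.5 m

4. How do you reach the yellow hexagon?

turn left 142°, forward 5.5 m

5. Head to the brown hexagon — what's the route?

turn right 60°, forward 2.8 m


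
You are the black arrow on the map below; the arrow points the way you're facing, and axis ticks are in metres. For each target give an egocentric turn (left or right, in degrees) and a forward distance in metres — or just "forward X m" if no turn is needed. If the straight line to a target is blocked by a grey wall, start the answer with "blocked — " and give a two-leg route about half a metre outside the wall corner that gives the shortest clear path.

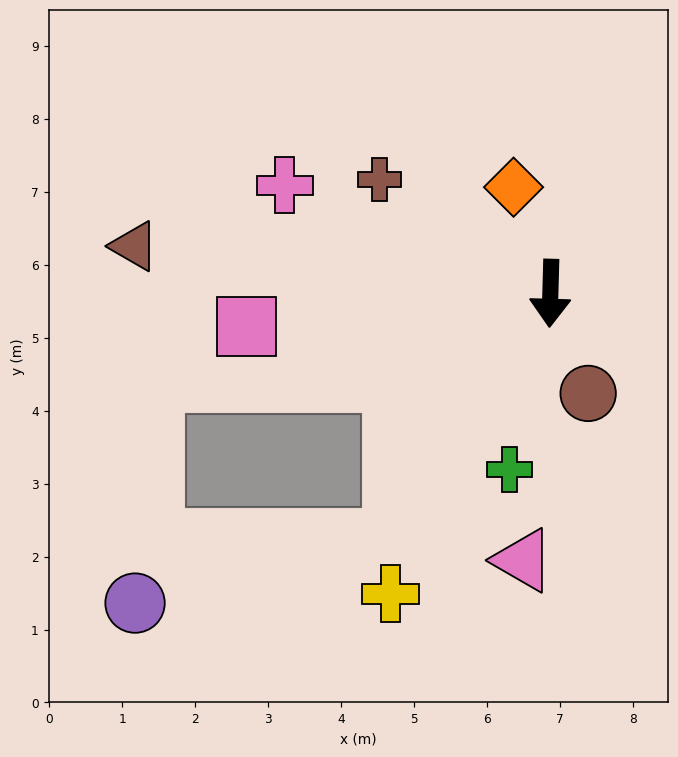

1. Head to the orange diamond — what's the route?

turn right 159°, forward 1.5 m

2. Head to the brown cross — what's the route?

turn right 122°, forward 2.8 m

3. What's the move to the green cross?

turn right 11°, forward 2.5 m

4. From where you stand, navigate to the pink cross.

turn right 111°, forward 3.9 m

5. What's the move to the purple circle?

blocked — turn right 31°, forward 4.0 m, then turn right 44°, forward 3.7 m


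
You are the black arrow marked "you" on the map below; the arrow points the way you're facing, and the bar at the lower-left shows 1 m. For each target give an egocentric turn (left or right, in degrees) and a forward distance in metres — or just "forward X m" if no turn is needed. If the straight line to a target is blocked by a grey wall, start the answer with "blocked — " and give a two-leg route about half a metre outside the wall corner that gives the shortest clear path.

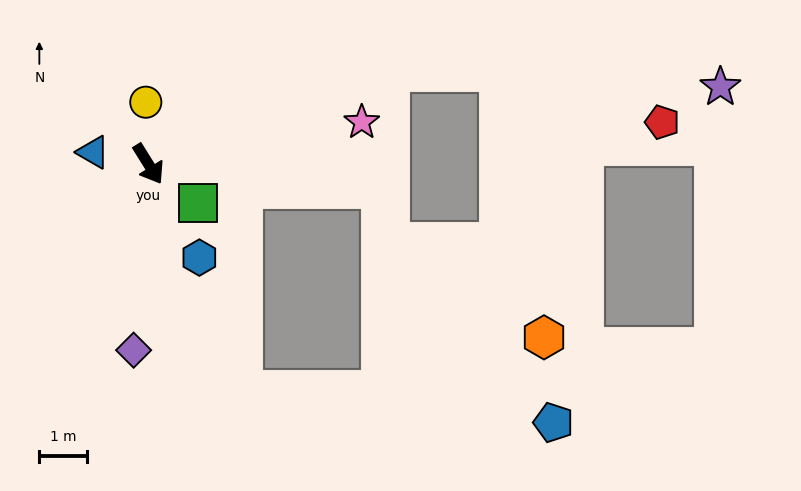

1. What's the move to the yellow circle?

turn left 150°, forward 1.3 m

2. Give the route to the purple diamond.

turn right 36°, forward 4.0 m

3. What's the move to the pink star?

turn left 69°, forward 4.6 m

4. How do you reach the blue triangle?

turn right 134°, forward 1.2 m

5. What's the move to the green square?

turn left 20°, forward 1.3 m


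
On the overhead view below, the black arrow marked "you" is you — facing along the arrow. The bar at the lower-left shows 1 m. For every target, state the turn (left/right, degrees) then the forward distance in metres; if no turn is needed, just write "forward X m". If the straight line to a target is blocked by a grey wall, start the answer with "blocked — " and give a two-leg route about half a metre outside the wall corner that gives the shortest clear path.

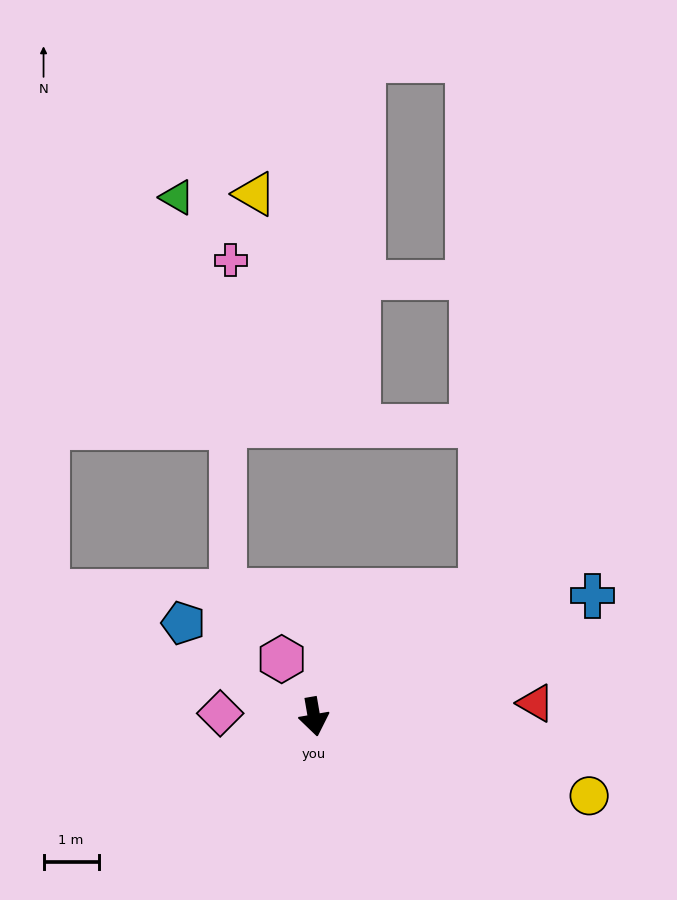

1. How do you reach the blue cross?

turn left 104°, forward 5.5 m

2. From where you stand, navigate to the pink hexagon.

turn right 160°, forward 1.2 m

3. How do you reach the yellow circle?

turn left 64°, forward 5.2 m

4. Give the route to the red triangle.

turn left 84°, forward 4.0 m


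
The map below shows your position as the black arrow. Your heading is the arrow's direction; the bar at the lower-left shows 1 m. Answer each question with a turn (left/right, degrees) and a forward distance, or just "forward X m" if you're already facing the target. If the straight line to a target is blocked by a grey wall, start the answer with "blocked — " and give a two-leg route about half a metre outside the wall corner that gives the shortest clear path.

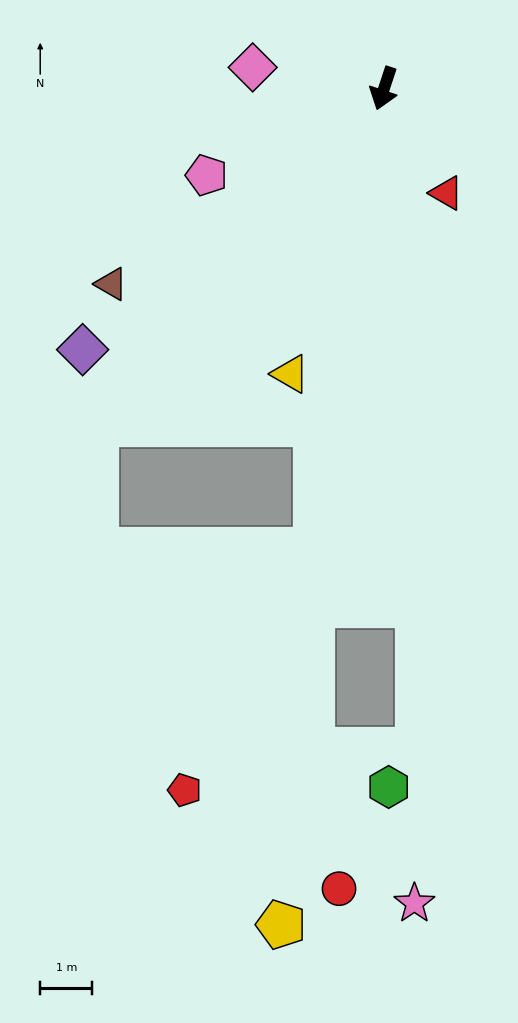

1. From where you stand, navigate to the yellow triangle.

forward 5.8 m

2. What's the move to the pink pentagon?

turn right 46°, forward 3.8 m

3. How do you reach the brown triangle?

turn right 36°, forward 6.4 m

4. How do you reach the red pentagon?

blocked — turn left 10°, forward 8.9 m, then turn right 20°, forward 5.2 m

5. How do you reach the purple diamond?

turn right 31°, forward 7.6 m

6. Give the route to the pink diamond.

turn right 81°, forward 2.5 m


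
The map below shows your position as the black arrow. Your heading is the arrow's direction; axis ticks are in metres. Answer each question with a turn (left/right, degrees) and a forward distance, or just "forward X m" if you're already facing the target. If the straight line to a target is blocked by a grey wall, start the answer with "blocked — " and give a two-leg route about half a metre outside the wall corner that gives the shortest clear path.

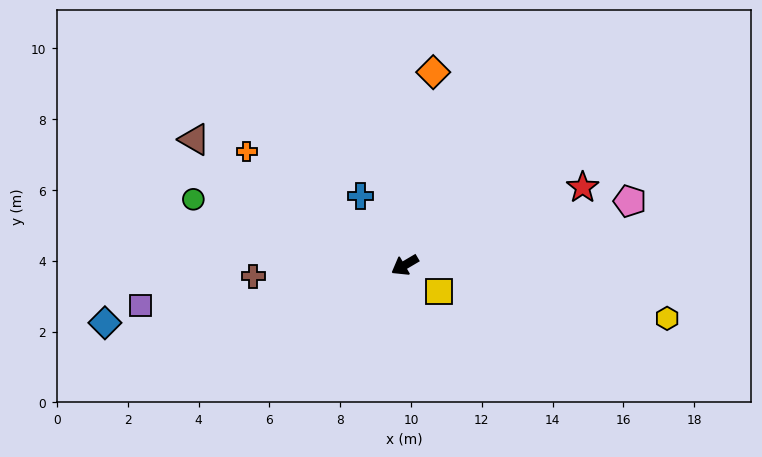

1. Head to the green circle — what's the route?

turn right 48°, forward 6.3 m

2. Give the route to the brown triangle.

turn right 61°, forward 6.9 m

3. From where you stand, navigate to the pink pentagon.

turn left 165°, forward 6.6 m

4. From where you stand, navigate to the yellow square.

turn left 112°, forward 1.2 m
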